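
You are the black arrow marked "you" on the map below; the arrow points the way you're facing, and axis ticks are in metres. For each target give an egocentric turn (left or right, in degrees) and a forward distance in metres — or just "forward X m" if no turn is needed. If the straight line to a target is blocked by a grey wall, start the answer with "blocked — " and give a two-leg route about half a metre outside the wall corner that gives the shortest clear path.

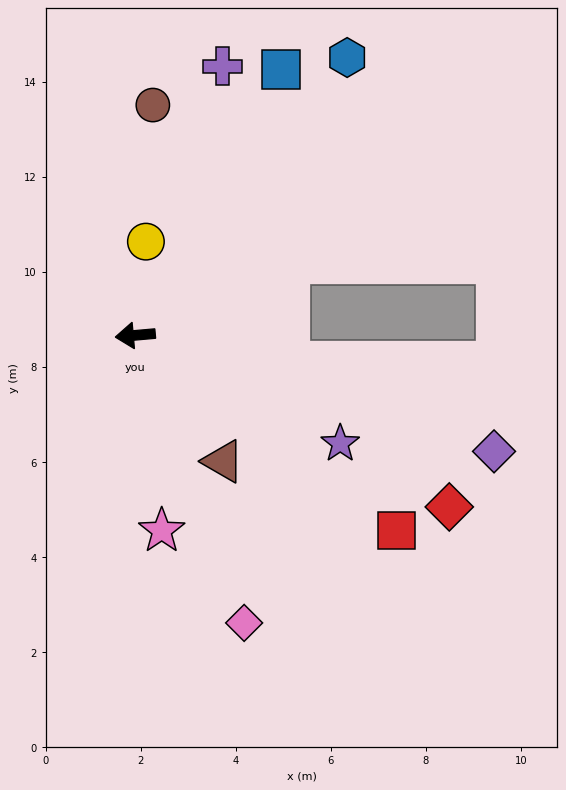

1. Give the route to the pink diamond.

turn left 106°, forward 6.5 m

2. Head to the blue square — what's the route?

turn right 124°, forward 6.4 m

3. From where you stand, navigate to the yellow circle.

turn right 102°, forward 2.0 m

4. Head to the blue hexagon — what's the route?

turn right 132°, forward 7.4 m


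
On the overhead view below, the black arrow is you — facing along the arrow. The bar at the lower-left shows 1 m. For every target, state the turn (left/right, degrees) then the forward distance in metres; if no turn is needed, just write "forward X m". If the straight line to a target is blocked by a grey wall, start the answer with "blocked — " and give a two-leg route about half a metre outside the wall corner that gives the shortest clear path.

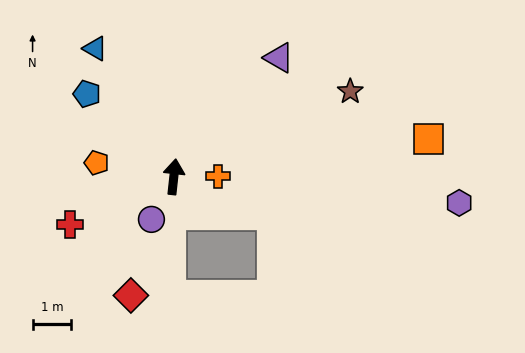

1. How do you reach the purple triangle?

turn right 35°, forward 4.1 m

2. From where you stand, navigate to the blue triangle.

turn left 38°, forward 3.9 m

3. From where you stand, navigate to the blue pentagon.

turn left 53°, forward 3.1 m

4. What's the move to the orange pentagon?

turn left 86°, forward 2.0 m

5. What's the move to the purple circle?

turn left 159°, forward 1.2 m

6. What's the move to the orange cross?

turn right 83°, forward 1.1 m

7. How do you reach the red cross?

turn left 121°, forward 2.9 m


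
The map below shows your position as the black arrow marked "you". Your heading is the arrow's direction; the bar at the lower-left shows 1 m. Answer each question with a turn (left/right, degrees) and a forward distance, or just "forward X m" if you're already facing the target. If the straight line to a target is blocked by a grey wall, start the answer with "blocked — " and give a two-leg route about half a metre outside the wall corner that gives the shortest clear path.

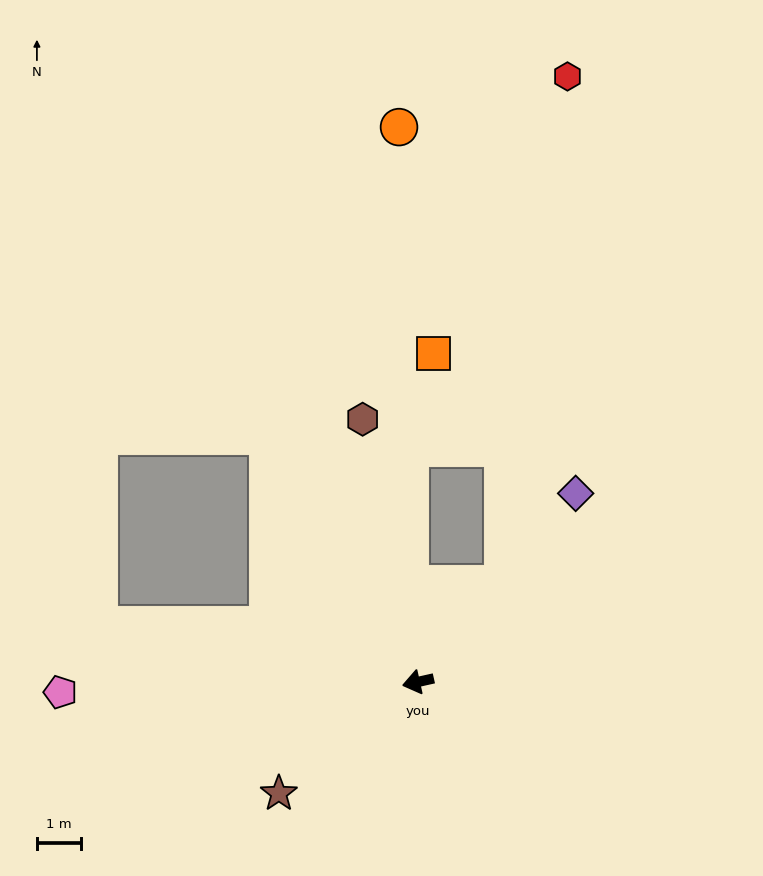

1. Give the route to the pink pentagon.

turn right 11°, forward 8.2 m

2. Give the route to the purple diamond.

turn right 143°, forward 5.6 m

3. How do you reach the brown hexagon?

turn right 91°, forward 6.1 m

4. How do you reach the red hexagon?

blocked — turn right 143°, forward 3.0 m, then turn left 33°, forward 11.7 m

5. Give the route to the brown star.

turn left 26°, forward 4.1 m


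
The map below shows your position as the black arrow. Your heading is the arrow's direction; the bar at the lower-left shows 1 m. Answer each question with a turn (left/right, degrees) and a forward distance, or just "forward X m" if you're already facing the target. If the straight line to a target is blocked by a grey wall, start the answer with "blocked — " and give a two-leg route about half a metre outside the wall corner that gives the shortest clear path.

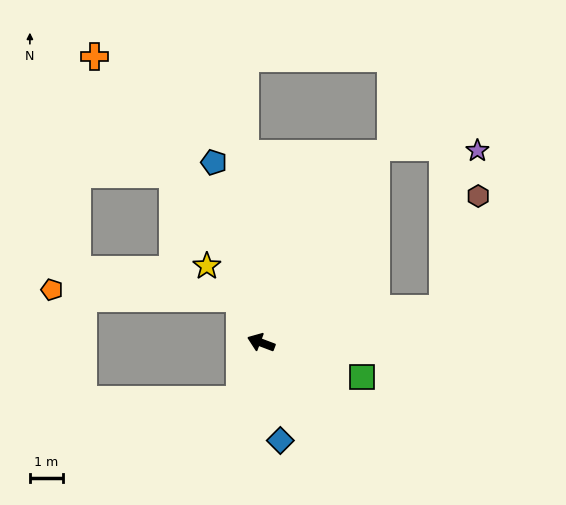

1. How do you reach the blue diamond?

turn left 122°, forward 3.0 m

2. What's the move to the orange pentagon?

blocked — turn right 44°, forward 1.5 m, then turn left 62°, forward 5.7 m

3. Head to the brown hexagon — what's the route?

blocked — turn right 149°, forward 5.6 m, then turn left 62°, forward 3.6 m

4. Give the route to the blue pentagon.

turn right 55°, forward 5.6 m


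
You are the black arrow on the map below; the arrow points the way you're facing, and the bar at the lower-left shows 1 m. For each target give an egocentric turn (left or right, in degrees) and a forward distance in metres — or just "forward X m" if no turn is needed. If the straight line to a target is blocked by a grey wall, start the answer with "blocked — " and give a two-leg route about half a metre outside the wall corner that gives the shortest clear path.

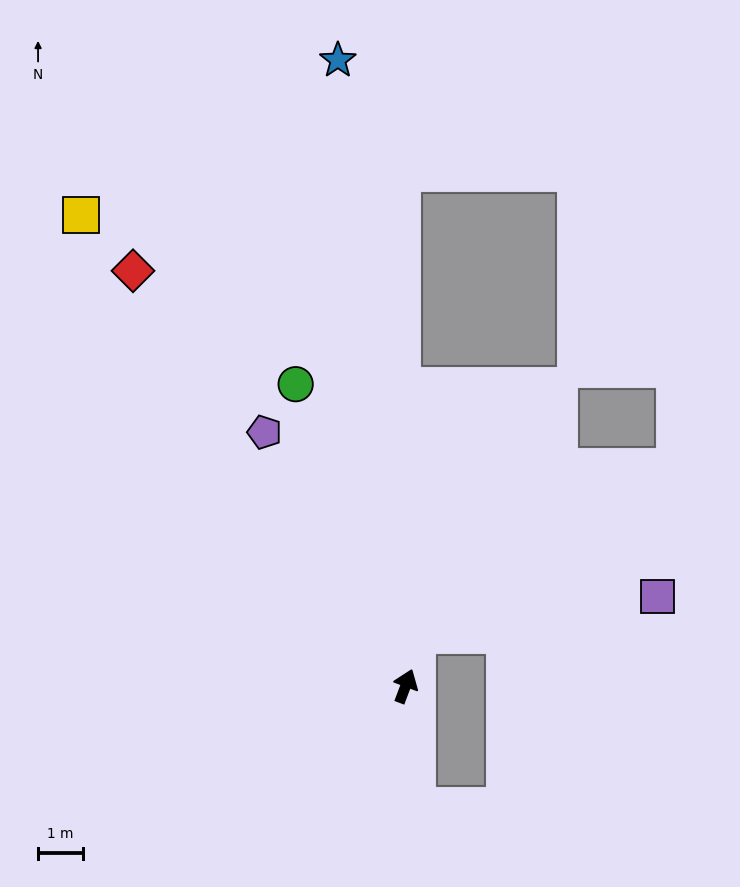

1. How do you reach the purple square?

blocked — turn left 8°, forward 1.2 m, then turn right 69°, forward 5.4 m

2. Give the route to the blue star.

turn left 27°, forward 13.9 m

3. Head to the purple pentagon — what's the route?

turn left 50°, forward 6.4 m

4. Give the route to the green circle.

turn left 41°, forward 7.1 m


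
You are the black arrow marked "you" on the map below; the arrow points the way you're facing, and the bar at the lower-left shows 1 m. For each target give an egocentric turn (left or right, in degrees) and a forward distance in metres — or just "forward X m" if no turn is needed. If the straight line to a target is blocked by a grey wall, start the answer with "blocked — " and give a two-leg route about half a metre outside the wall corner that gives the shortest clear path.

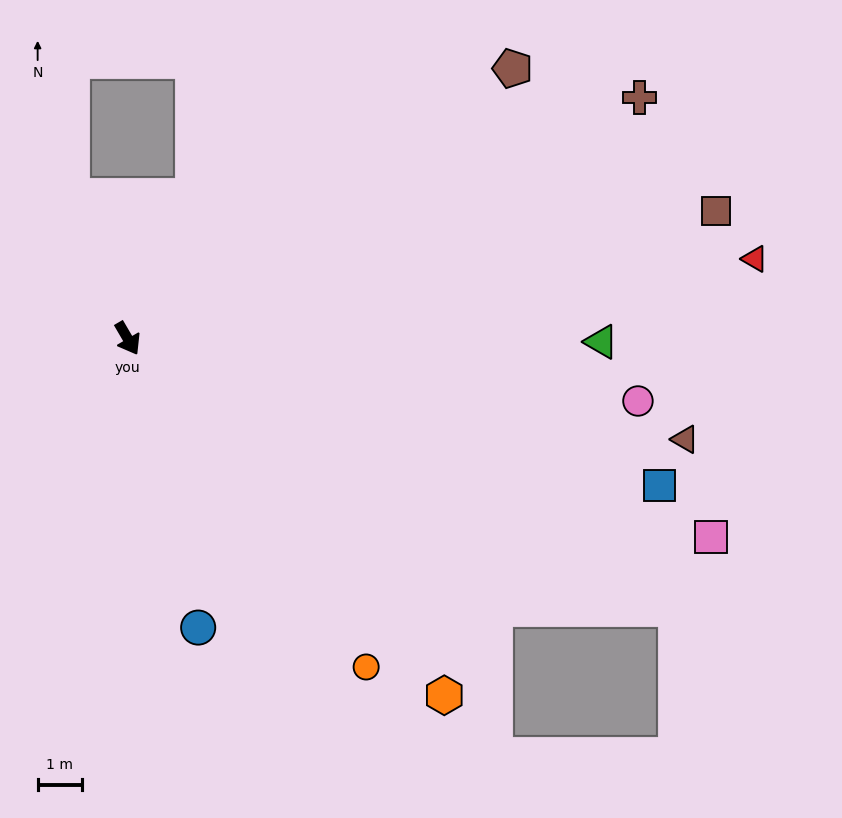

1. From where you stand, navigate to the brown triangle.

turn left 49°, forward 12.8 m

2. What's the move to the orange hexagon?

turn left 11°, forward 10.8 m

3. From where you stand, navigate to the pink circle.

turn left 53°, forward 11.7 m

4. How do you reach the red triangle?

turn left 67°, forward 14.3 m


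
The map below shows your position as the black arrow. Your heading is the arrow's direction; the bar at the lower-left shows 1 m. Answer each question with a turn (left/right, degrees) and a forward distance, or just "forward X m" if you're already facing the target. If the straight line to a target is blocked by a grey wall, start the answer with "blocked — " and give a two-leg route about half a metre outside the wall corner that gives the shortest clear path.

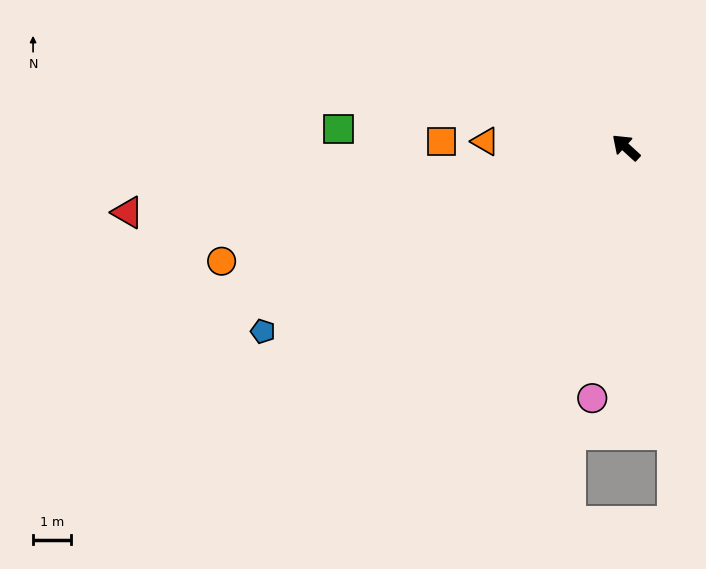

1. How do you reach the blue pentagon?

turn left 69°, forward 10.6 m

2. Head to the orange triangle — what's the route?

turn left 40°, forward 3.7 m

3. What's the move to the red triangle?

turn left 50°, forward 13.1 m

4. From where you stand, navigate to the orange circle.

turn left 58°, forward 11.0 m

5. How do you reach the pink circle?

turn left 125°, forward 6.6 m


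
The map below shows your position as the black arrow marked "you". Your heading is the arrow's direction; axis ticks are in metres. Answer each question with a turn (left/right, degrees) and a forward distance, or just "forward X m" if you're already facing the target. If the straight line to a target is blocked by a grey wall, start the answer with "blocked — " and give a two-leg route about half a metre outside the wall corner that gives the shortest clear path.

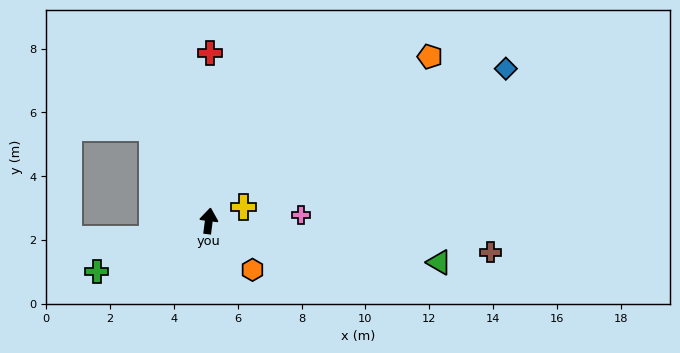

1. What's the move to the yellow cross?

turn right 61°, forward 1.2 m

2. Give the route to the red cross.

turn left 7°, forward 5.3 m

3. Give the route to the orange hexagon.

turn right 131°, forward 2.1 m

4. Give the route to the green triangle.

turn right 93°, forward 7.3 m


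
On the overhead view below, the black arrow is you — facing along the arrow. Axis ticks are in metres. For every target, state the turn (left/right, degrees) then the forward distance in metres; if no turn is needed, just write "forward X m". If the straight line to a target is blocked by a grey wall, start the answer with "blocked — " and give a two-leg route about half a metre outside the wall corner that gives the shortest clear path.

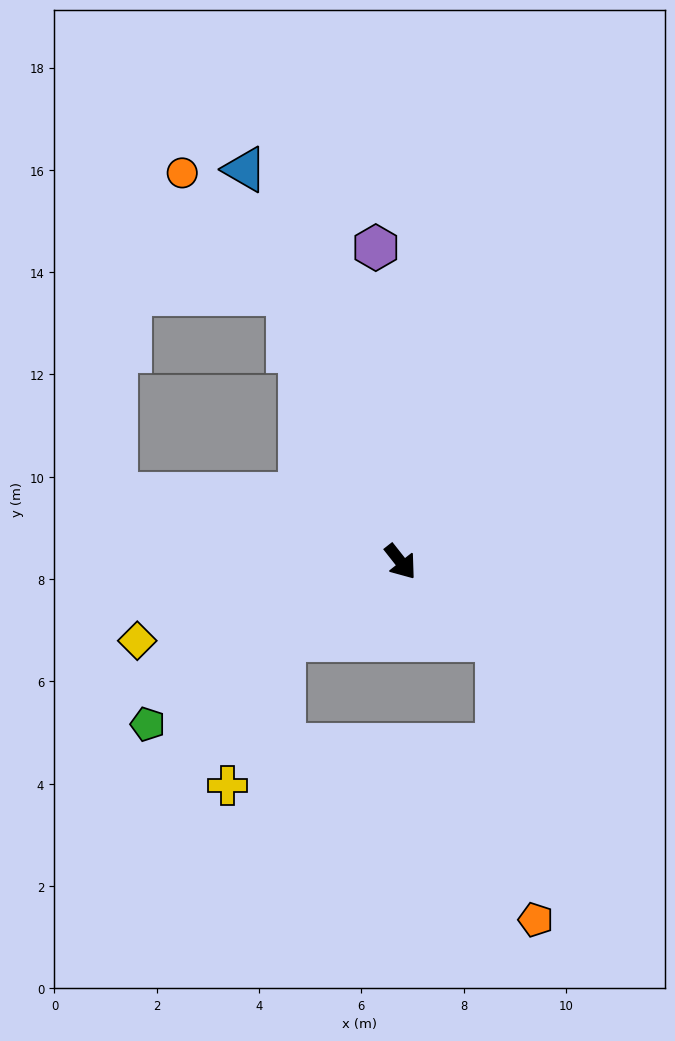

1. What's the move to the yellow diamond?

turn right 112°, forward 5.4 m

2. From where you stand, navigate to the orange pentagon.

blocked — turn left 13°, forward 2.4 m, then turn right 43°, forward 5.5 m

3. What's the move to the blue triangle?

turn left 163°, forward 8.3 m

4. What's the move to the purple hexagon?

turn left 146°, forward 6.2 m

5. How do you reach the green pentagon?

turn right 96°, forward 5.9 m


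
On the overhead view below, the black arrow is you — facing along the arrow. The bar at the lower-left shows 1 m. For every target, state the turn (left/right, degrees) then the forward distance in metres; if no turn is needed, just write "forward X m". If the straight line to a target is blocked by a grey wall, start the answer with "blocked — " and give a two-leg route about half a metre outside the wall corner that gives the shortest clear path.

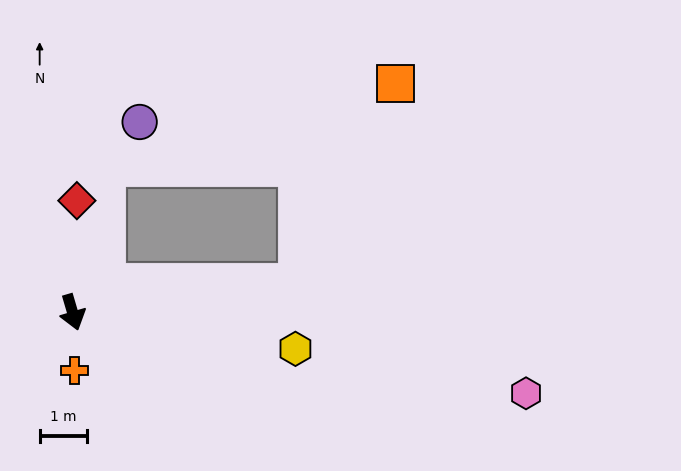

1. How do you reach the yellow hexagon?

turn left 64°, forward 4.7 m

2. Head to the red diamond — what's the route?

turn left 161°, forward 2.3 m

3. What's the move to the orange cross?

turn right 15°, forward 1.2 m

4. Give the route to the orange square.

blocked — turn left 81°, forward 4.8 m, then turn left 57°, forward 4.7 m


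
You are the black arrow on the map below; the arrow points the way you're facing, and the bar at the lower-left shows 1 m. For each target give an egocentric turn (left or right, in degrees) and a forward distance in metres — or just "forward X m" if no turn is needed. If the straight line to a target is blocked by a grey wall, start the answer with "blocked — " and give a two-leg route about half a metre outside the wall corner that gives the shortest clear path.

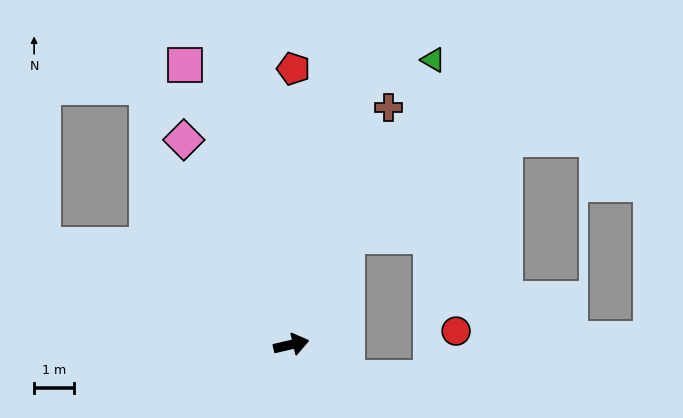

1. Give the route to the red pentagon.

turn left 76°, forward 6.9 m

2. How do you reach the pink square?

turn left 98°, forward 7.5 m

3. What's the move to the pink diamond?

turn left 105°, forward 5.8 m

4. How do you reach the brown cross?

turn left 55°, forward 6.4 m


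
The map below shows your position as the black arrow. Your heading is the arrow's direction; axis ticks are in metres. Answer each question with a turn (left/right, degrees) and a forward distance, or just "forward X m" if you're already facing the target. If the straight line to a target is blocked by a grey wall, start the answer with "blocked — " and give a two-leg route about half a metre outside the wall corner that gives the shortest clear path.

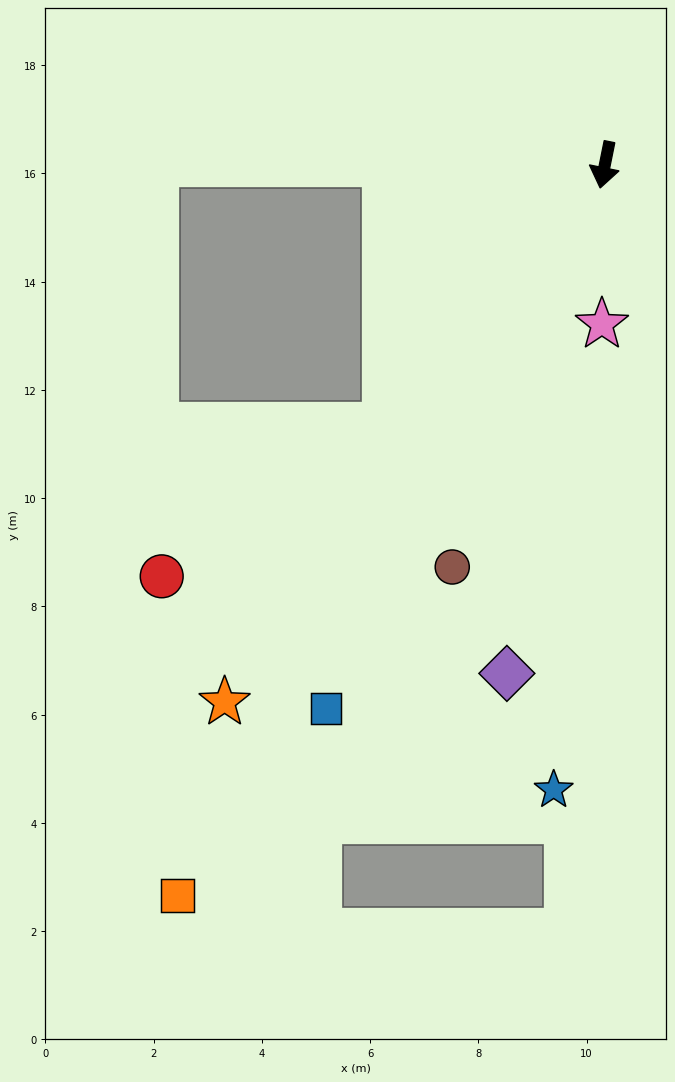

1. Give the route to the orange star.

turn right 24°, forward 12.2 m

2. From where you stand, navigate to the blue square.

turn right 16°, forward 11.3 m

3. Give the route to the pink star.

turn left 10°, forward 2.9 m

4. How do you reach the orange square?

turn right 19°, forward 15.6 m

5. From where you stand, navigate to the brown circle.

turn right 9°, forward 7.9 m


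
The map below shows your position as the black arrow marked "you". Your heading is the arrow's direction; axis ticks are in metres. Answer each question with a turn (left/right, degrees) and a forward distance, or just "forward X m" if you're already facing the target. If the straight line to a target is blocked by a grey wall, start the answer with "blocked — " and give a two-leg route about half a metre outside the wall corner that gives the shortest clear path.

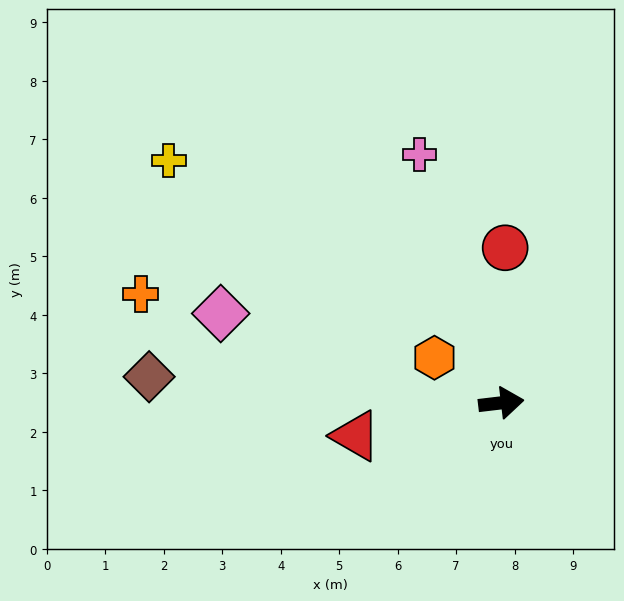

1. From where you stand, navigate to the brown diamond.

turn left 169°, forward 6.0 m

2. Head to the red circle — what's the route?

turn left 82°, forward 2.7 m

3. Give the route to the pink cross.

turn left 101°, forward 4.5 m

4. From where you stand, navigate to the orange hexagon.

turn left 139°, forward 1.4 m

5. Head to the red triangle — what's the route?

turn right 174°, forward 2.6 m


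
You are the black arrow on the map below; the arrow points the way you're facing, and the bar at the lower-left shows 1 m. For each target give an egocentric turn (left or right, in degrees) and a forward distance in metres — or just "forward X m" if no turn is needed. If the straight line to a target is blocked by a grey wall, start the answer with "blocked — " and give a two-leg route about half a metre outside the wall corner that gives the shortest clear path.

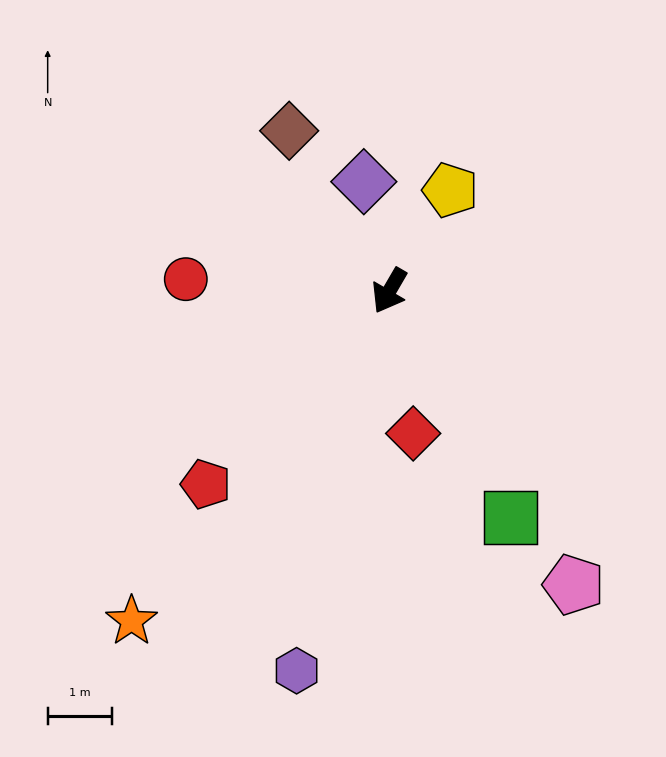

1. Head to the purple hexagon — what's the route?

turn left 16°, forward 6.1 m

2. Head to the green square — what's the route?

turn left 58°, forward 4.0 m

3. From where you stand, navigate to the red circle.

turn right 63°, forward 3.2 m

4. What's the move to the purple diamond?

turn right 137°, forward 1.7 m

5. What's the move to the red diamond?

turn left 40°, forward 2.2 m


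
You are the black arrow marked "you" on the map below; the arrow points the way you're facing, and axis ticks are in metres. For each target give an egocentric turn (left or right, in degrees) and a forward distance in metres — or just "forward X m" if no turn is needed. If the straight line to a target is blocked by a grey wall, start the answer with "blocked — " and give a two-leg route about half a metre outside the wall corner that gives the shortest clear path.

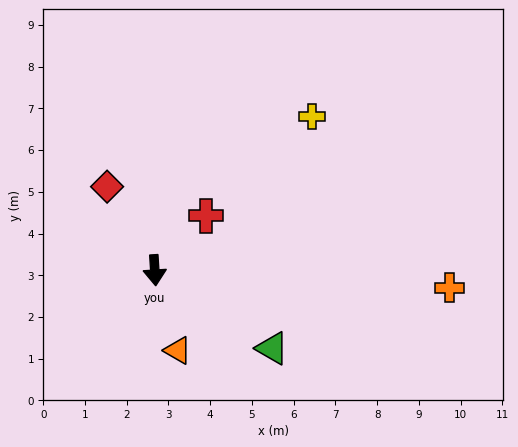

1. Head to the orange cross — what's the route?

turn left 83°, forward 7.1 m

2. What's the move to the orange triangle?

turn left 12°, forward 2.0 m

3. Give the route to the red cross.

turn left 133°, forward 1.8 m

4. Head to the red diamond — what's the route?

turn right 154°, forward 2.3 m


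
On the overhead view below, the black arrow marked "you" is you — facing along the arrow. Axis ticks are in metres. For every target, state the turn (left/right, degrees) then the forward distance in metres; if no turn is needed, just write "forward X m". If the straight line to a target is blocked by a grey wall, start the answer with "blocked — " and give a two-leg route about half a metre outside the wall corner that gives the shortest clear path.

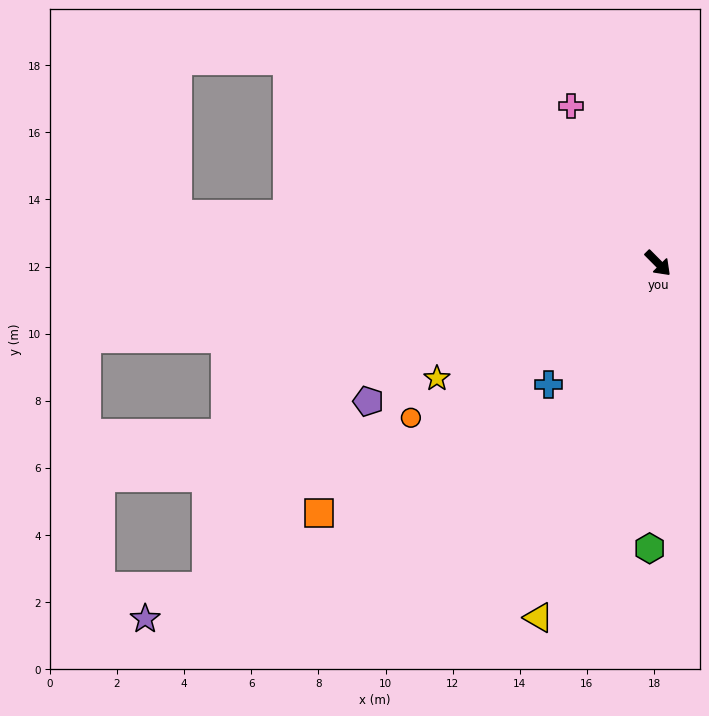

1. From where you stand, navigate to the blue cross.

turn right 87°, forward 4.9 m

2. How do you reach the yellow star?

turn right 107°, forward 7.4 m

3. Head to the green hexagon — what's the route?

turn right 47°, forward 8.5 m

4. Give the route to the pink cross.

turn left 164°, forward 5.4 m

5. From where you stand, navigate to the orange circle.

turn right 103°, forward 8.7 m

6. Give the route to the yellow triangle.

turn right 63°, forward 11.1 m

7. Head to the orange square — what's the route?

turn right 98°, forward 12.5 m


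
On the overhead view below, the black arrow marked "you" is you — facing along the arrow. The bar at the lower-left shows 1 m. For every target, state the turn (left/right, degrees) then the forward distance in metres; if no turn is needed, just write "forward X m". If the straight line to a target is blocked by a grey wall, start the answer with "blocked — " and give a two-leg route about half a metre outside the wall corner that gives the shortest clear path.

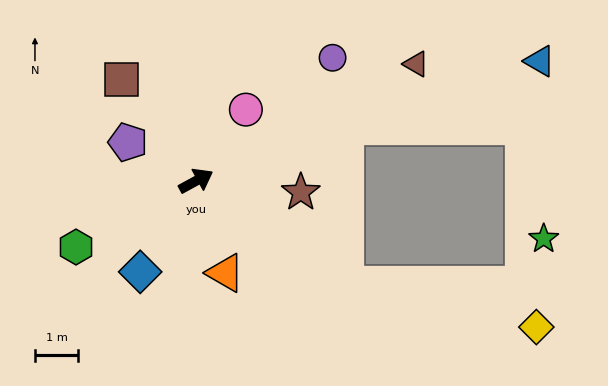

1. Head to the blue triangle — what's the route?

turn right 9°, forward 8.4 m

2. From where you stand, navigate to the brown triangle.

forward 5.8 m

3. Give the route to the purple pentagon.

turn left 122°, forward 1.8 m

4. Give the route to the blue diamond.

turn right 150°, forward 2.5 m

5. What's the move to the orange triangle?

turn right 101°, forward 2.2 m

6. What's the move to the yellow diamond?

blocked — turn right 63°, forward 4.2 m, then turn left 22°, forward 4.5 m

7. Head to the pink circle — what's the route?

turn left 26°, forward 2.0 m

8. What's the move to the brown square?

turn left 98°, forward 2.9 m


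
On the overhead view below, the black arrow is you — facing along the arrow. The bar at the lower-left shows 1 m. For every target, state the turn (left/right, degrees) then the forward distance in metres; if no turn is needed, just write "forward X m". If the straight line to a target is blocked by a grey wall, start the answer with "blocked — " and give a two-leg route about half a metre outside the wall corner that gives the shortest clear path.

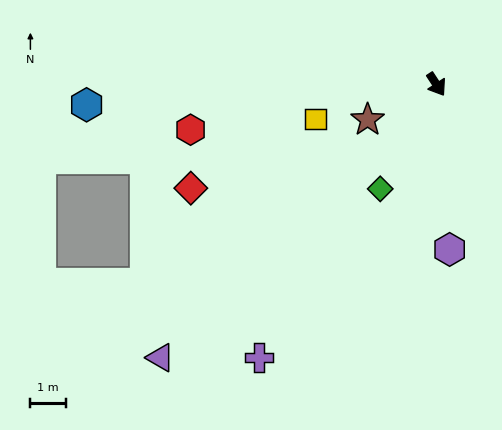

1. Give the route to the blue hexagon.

turn right 120°, forward 9.8 m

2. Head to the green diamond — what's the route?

turn right 61°, forward 3.3 m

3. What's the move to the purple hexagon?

turn right 29°, forward 4.6 m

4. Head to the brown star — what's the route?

turn right 96°, forward 2.2 m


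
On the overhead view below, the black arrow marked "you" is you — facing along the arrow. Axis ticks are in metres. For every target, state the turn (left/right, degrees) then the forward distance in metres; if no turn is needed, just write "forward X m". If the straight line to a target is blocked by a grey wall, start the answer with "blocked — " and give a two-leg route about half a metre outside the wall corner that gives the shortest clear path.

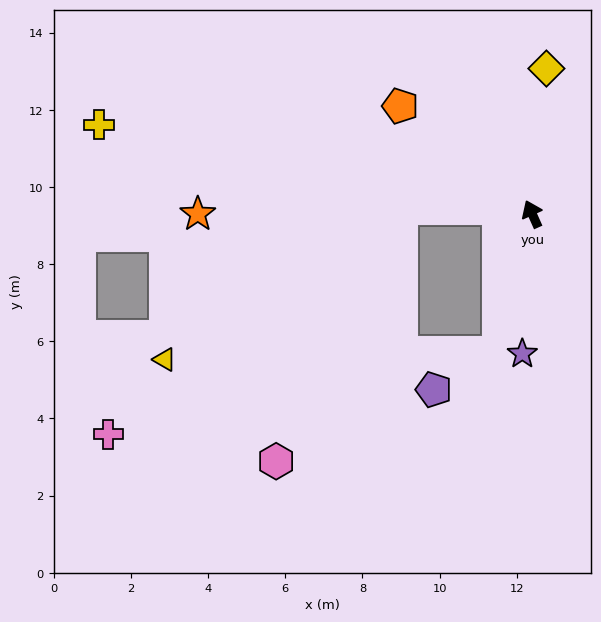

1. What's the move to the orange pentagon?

turn left 27°, forward 4.4 m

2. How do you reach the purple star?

turn left 152°, forward 3.6 m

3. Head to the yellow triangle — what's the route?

blocked — turn left 142°, forward 3.7 m, then turn right 75°, forward 8.7 m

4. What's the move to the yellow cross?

turn left 54°, forward 11.5 m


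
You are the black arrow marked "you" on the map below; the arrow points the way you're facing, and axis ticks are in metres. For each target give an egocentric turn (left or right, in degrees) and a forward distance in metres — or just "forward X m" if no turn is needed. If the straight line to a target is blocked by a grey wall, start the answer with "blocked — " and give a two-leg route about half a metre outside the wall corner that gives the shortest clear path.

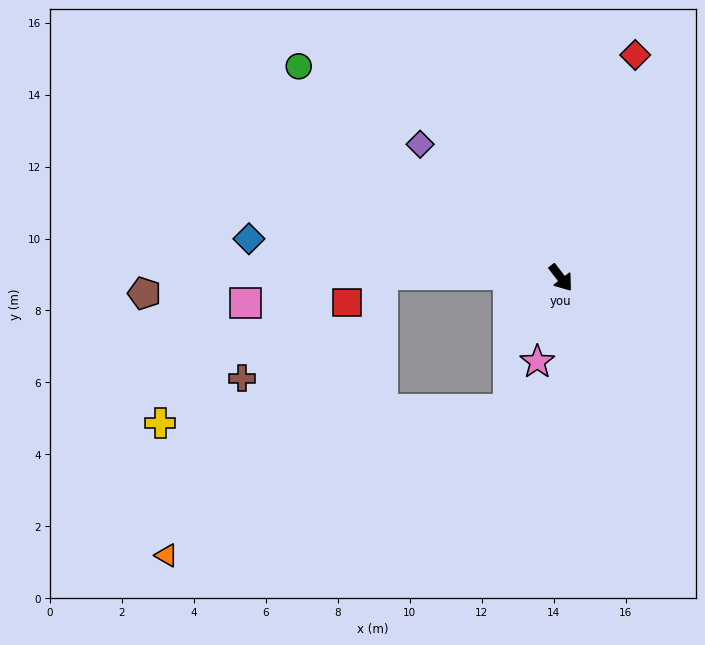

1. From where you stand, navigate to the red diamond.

turn left 124°, forward 6.5 m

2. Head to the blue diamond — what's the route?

turn right 135°, forward 8.7 m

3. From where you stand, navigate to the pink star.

turn right 53°, forward 2.4 m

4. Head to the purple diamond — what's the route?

turn right 171°, forward 5.4 m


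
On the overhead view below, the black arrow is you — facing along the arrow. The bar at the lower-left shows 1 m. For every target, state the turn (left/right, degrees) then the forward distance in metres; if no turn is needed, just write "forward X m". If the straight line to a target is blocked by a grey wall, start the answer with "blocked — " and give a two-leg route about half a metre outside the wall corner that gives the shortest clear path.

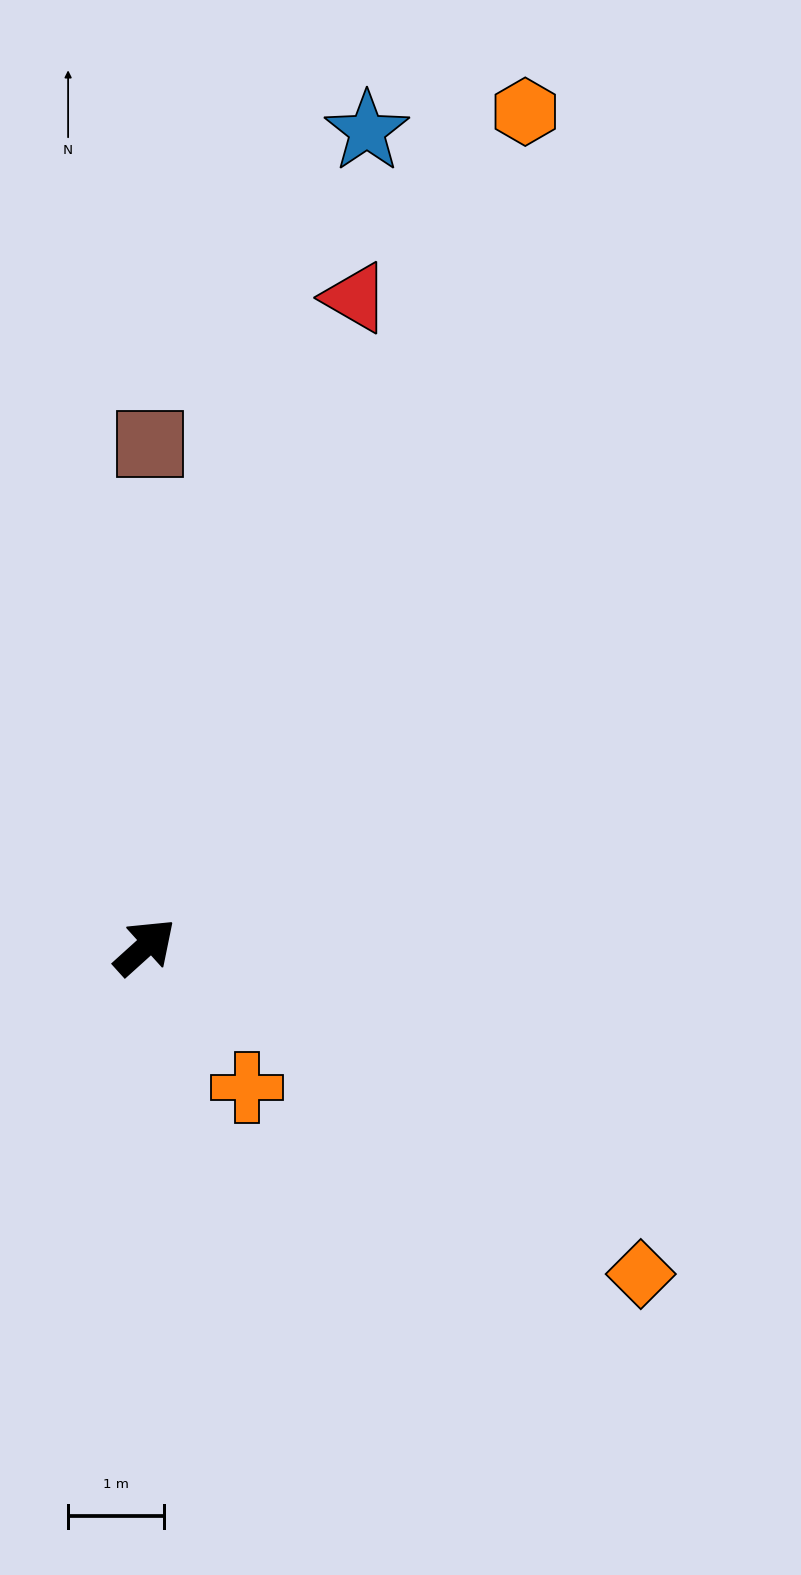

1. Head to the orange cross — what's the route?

turn right 96°, forward 1.8 m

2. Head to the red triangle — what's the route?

turn left 30°, forward 7.1 m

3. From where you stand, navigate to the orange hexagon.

turn left 23°, forward 9.6 m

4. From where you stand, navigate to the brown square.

turn left 47°, forward 5.3 m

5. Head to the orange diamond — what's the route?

turn right 76°, forward 6.2 m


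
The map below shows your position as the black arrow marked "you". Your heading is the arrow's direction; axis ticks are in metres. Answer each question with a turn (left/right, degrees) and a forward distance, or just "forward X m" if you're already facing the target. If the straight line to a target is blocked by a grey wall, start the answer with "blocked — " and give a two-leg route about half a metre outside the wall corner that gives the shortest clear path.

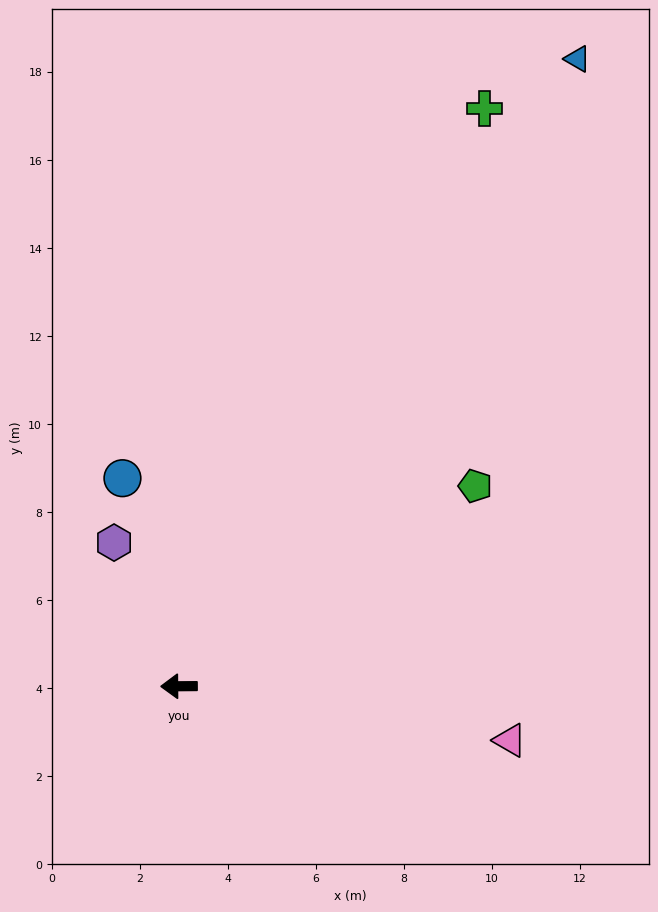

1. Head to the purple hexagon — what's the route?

turn right 66°, forward 3.6 m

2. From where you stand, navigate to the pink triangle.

turn left 170°, forward 7.6 m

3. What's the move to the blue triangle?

turn right 123°, forward 16.9 m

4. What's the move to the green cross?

turn right 118°, forward 14.8 m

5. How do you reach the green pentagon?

turn right 146°, forward 8.1 m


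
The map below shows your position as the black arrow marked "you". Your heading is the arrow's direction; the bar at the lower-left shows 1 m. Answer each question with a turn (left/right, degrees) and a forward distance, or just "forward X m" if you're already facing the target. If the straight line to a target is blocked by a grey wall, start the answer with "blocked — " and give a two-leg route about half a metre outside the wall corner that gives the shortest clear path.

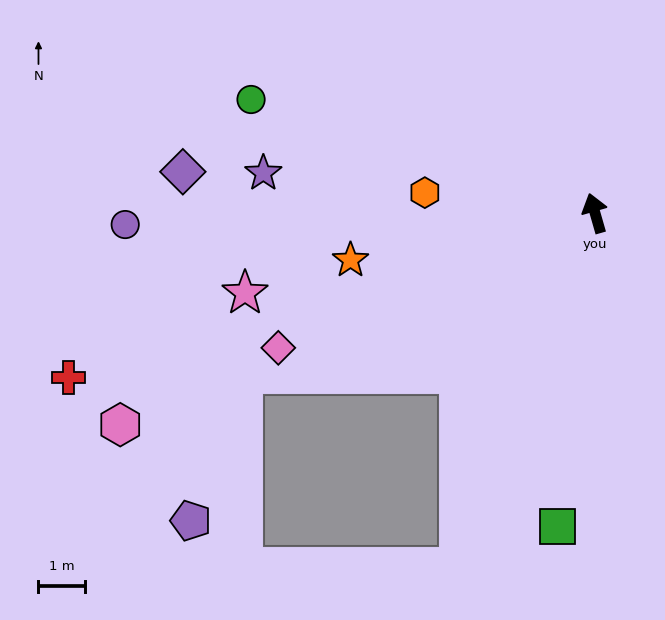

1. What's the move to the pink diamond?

turn left 97°, forward 7.4 m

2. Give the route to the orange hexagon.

turn left 67°, forward 3.7 m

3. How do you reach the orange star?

turn left 85°, forward 5.4 m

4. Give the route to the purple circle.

turn left 75°, forward 10.1 m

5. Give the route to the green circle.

turn left 56°, forward 7.8 m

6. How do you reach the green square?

turn left 157°, forward 6.8 m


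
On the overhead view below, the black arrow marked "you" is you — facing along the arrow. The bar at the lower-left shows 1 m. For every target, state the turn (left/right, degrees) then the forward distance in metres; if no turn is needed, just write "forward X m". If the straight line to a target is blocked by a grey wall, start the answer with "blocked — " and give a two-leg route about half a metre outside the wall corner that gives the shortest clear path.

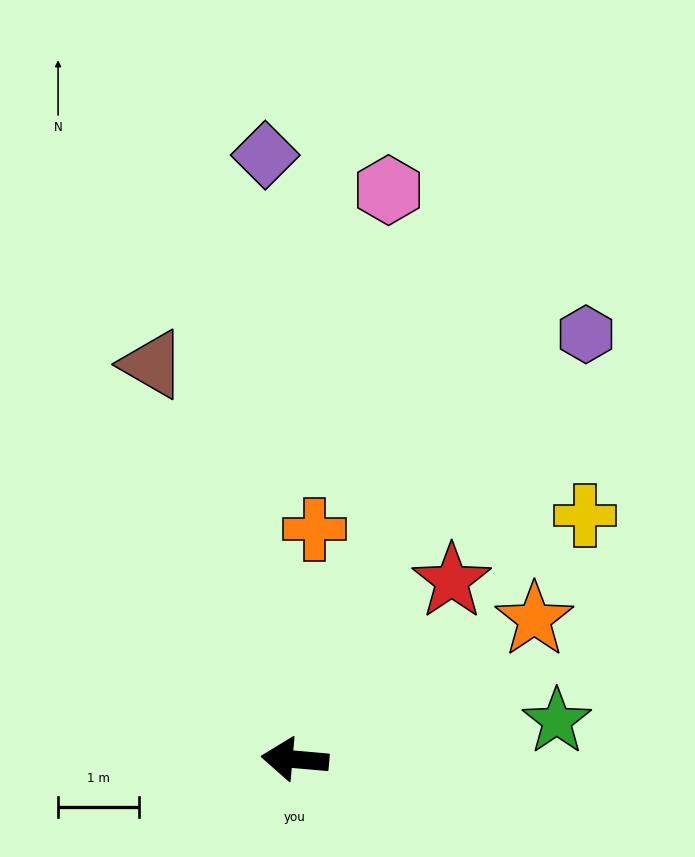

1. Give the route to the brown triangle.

turn right 65°, forward 5.2 m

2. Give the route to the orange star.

turn right 145°, forward 3.4 m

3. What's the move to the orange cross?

turn right 90°, forward 2.9 m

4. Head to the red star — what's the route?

turn right 126°, forward 2.9 m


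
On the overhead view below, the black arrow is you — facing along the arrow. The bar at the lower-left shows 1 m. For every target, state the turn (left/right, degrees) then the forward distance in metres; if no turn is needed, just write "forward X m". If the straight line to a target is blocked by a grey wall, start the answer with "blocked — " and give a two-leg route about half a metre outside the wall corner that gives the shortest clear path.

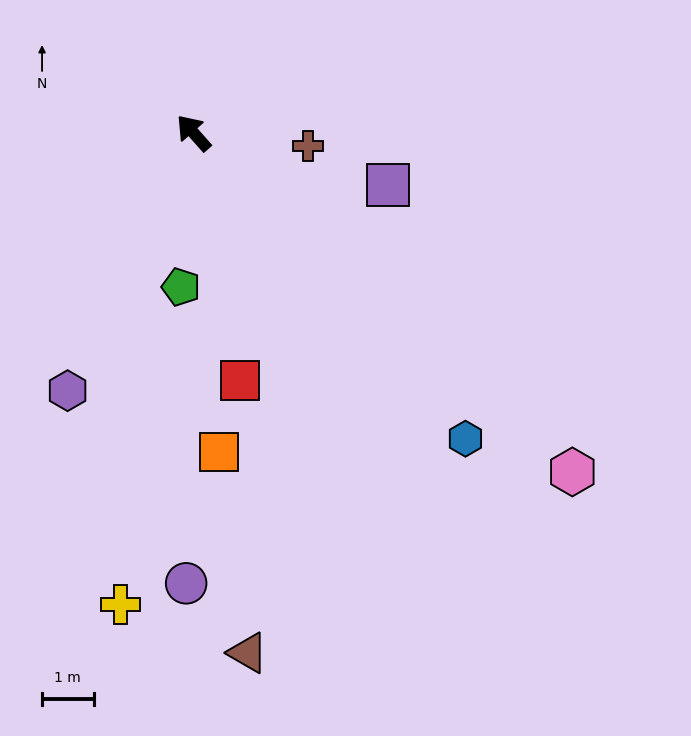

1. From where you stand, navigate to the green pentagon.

turn left 134°, forward 3.0 m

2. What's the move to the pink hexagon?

turn right 173°, forward 9.9 m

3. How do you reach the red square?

turn left 149°, forward 4.9 m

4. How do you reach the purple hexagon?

turn left 112°, forward 5.6 m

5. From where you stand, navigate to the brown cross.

turn right 138°, forward 2.2 m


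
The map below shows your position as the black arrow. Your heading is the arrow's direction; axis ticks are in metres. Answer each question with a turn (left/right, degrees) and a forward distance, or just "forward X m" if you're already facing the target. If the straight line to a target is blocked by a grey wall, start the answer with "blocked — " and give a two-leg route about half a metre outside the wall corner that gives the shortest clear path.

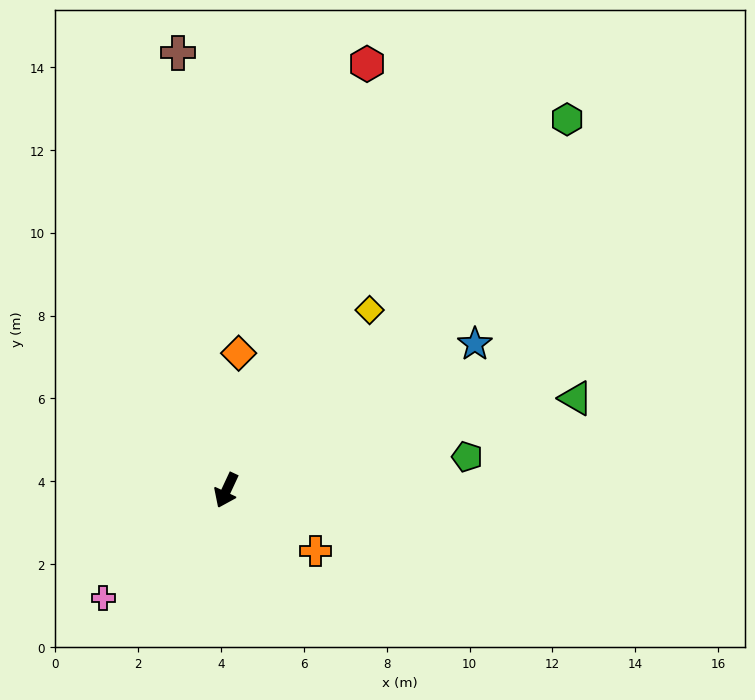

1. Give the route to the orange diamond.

turn right 160°, forward 3.3 m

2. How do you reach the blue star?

turn left 145°, forward 7.0 m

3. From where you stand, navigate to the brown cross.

turn right 149°, forward 10.6 m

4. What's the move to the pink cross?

turn right 24°, forward 3.9 m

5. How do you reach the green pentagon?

turn left 123°, forward 5.9 m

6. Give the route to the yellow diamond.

turn left 167°, forward 5.6 m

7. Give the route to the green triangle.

turn left 130°, forward 8.7 m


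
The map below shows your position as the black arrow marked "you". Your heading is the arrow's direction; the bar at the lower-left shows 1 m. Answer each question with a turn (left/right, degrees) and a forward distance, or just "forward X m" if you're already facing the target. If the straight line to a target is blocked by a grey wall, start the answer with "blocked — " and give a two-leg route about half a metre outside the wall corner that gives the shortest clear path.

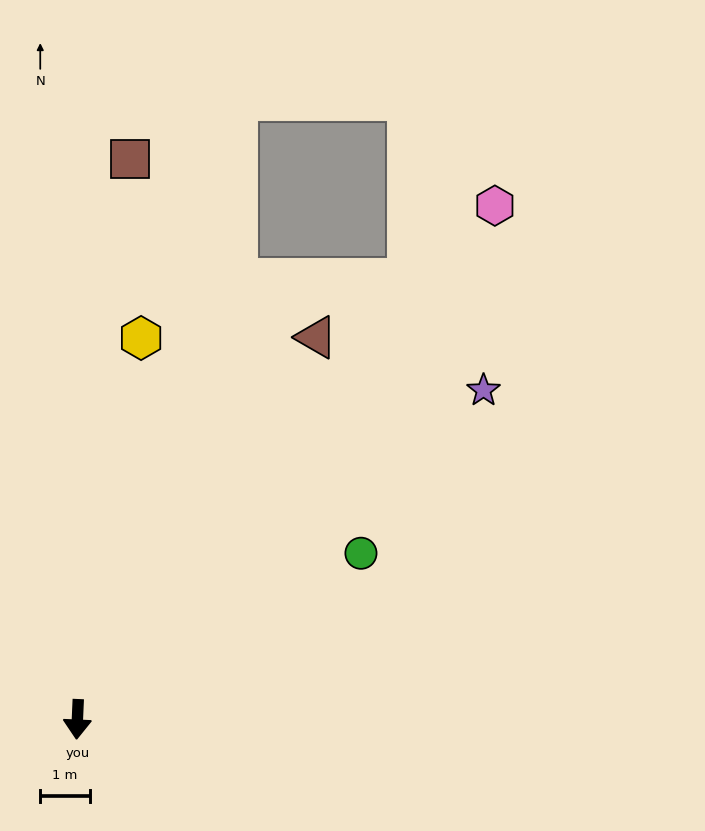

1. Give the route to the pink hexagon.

turn left 143°, forward 13.4 m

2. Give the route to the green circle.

turn left 123°, forward 6.6 m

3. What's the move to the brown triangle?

turn left 150°, forward 9.1 m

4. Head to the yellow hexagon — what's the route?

turn left 173°, forward 7.8 m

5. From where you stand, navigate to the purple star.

turn left 132°, forward 10.6 m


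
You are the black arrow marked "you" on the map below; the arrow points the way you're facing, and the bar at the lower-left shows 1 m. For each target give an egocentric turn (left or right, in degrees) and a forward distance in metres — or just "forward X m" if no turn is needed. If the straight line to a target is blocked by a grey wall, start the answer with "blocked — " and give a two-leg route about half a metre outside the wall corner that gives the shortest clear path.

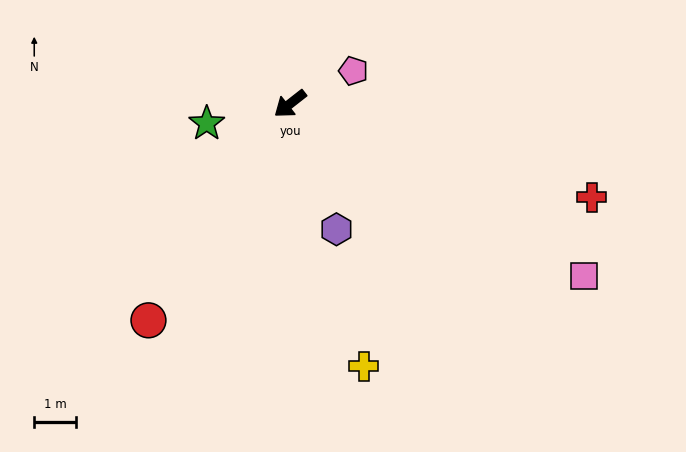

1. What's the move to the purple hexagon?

turn left 72°, forward 3.2 m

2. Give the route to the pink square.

turn left 112°, forward 8.2 m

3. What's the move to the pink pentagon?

turn left 169°, forward 1.7 m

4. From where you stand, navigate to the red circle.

turn left 19°, forward 6.3 m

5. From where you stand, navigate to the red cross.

turn left 125°, forward 7.6 m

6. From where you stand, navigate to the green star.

turn right 25°, forward 2.1 m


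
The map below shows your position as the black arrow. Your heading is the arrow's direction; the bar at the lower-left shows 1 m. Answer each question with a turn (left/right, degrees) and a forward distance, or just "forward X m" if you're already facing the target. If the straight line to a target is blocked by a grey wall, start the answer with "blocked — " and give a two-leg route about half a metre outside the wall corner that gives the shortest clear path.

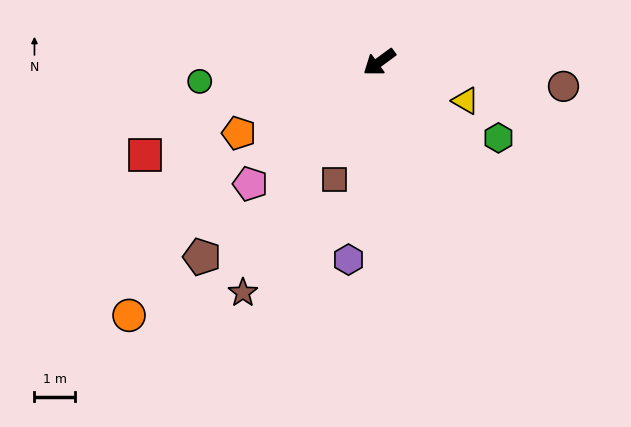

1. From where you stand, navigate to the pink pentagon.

turn left 7°, forward 4.4 m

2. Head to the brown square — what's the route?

turn left 33°, forward 3.1 m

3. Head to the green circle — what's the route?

turn right 30°, forward 4.4 m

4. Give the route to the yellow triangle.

turn left 120°, forward 2.3 m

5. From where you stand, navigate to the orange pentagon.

turn right 9°, forward 3.9 m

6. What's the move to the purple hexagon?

turn left 45°, forward 4.9 m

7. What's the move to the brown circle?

turn left 136°, forward 4.6 m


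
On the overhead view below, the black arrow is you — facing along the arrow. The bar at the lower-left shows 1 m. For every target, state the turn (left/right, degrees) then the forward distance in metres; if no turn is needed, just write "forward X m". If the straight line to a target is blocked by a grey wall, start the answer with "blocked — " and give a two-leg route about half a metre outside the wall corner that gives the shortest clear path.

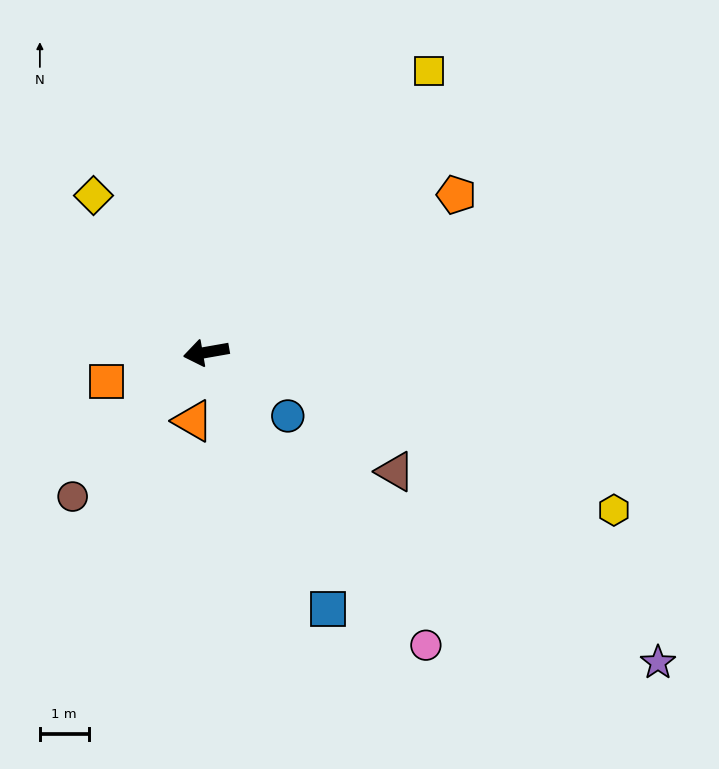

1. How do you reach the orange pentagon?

turn right 158°, forward 6.1 m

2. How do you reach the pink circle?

turn left 117°, forward 7.5 m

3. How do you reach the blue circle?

turn left 132°, forward 2.1 m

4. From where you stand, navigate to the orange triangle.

turn left 69°, forward 1.4 m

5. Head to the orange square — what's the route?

turn left 6°, forward 2.1 m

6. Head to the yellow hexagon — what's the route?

turn left 149°, forward 9.0 m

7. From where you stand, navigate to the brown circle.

turn left 37°, forward 4.0 m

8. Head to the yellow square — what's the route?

turn right 138°, forward 7.4 m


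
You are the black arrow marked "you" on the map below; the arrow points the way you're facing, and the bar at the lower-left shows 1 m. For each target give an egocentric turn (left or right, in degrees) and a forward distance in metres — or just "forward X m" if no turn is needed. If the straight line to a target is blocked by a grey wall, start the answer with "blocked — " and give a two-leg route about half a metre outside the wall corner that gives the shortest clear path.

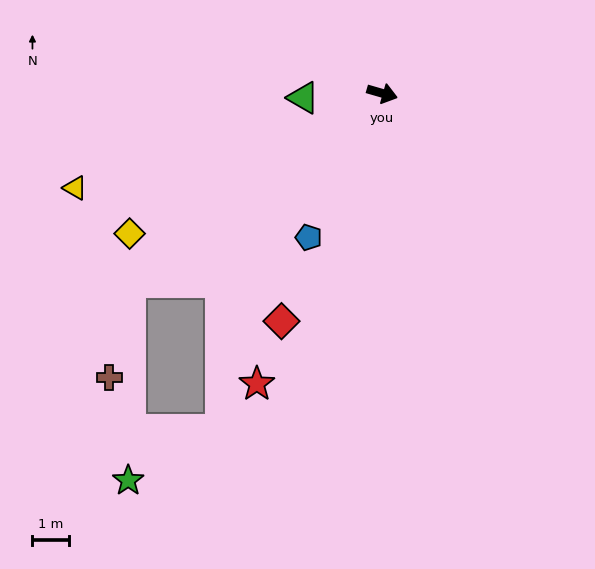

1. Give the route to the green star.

blocked — turn right 127°, forward 8.6 m, then turn left 52°, forward 5.4 m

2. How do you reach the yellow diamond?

turn right 135°, forward 7.9 m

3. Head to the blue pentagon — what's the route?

turn right 101°, forward 4.4 m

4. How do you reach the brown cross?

blocked — turn right 127°, forward 8.6 m, then turn left 40°, forward 2.7 m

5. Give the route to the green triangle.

turn right 161°, forward 2.2 m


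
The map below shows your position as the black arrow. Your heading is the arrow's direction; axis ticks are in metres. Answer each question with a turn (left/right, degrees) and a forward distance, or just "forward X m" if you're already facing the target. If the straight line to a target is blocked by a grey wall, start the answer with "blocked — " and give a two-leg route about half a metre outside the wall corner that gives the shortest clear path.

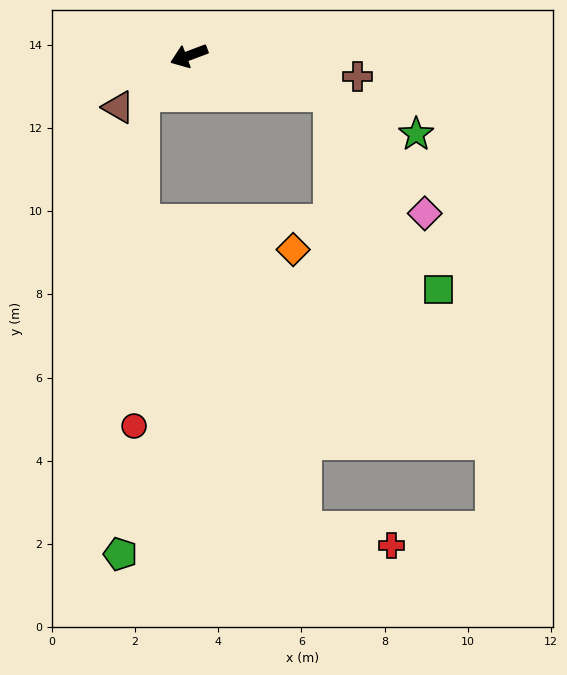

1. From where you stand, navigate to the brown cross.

turn left 152°, forward 4.1 m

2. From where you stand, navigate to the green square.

blocked — turn left 144°, forward 3.5 m, then turn right 45°, forward 5.4 m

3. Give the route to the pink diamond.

blocked — turn left 144°, forward 3.5 m, then turn right 36°, forward 3.6 m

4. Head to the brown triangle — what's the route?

turn left 16°, forward 2.1 m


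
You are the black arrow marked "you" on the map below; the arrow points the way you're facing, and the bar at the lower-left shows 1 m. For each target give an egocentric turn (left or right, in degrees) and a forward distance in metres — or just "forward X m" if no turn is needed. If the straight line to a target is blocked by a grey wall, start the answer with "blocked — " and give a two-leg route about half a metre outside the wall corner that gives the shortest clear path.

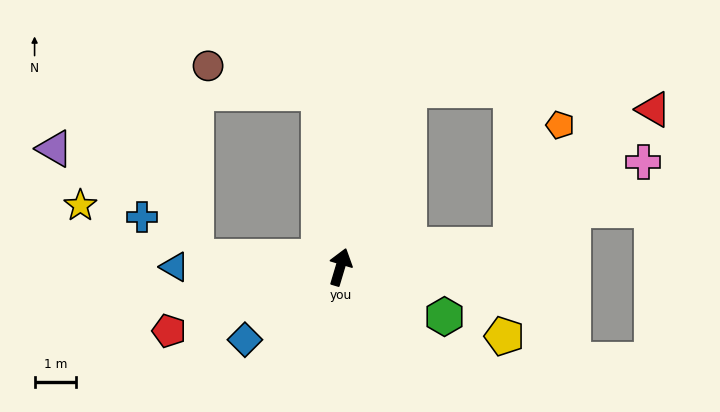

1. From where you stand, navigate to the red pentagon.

turn left 127°, forward 4.4 m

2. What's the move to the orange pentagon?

blocked — turn right 66°, forward 4.1 m, then turn left 60°, forward 3.1 m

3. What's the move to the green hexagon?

turn right 99°, forward 2.8 m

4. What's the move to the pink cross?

blocked — turn right 66°, forward 4.1 m, then turn left 25°, forward 3.8 m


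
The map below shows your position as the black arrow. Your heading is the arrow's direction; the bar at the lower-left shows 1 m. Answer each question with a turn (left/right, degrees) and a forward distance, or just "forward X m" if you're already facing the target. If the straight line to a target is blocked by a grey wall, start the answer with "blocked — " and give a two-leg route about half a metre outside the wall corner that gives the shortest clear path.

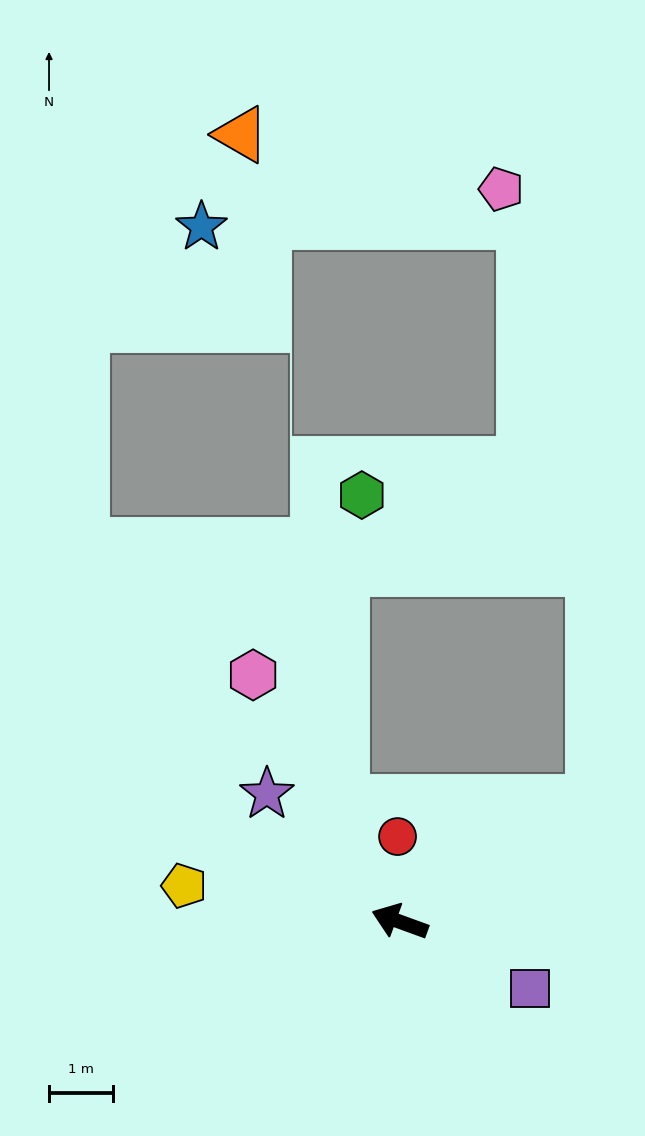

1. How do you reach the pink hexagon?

turn right 39°, forward 4.5 m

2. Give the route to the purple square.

turn left 173°, forward 2.3 m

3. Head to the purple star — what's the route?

turn right 24°, forward 2.9 m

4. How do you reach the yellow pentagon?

turn left 11°, forward 3.4 m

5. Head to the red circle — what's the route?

turn right 69°, forward 1.3 m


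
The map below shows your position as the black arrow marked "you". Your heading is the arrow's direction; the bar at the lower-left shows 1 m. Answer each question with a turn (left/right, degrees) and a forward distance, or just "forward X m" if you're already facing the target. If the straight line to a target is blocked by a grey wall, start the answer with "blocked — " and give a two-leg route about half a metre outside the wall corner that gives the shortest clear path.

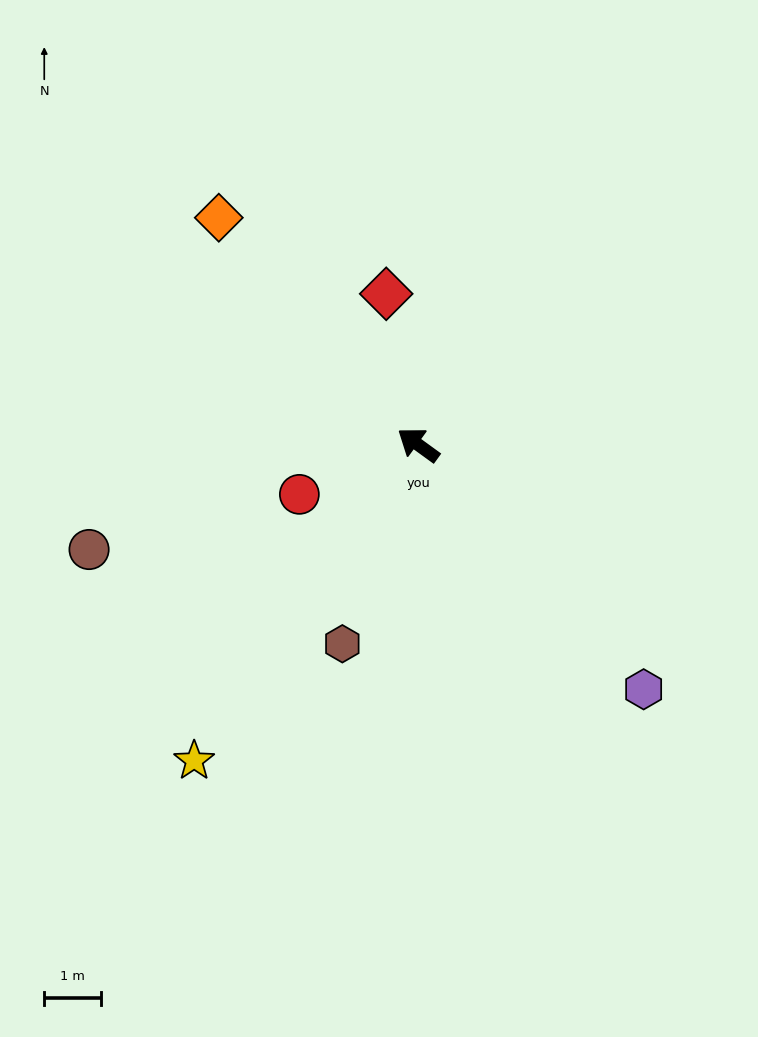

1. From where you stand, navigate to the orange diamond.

turn right 13°, forward 5.3 m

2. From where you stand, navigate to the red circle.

turn left 59°, forward 2.3 m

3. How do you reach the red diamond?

turn right 42°, forward 2.7 m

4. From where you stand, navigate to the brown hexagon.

turn left 105°, forward 3.8 m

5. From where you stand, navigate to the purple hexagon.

turn left 169°, forward 5.9 m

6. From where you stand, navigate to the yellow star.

turn left 91°, forward 6.8 m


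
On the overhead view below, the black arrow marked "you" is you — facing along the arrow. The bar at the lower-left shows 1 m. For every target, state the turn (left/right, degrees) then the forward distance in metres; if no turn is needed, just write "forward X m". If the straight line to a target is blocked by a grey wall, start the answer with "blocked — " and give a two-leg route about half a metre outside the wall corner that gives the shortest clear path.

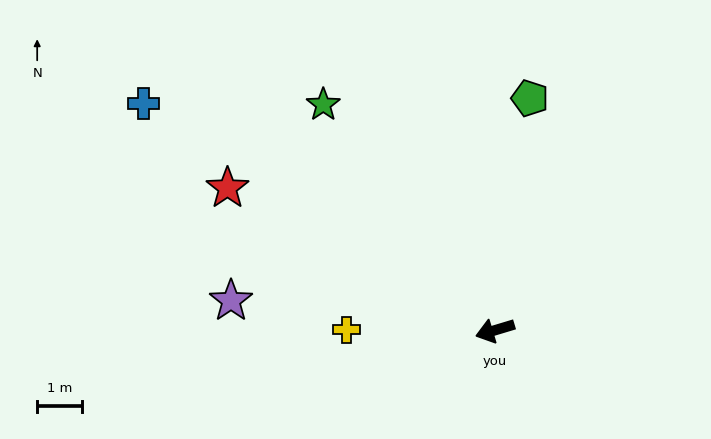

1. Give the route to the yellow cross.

turn right 17°, forward 3.3 m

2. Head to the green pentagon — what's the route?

turn right 115°, forward 5.3 m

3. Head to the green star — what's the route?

turn right 69°, forward 6.4 m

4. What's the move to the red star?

turn right 45°, forward 6.8 m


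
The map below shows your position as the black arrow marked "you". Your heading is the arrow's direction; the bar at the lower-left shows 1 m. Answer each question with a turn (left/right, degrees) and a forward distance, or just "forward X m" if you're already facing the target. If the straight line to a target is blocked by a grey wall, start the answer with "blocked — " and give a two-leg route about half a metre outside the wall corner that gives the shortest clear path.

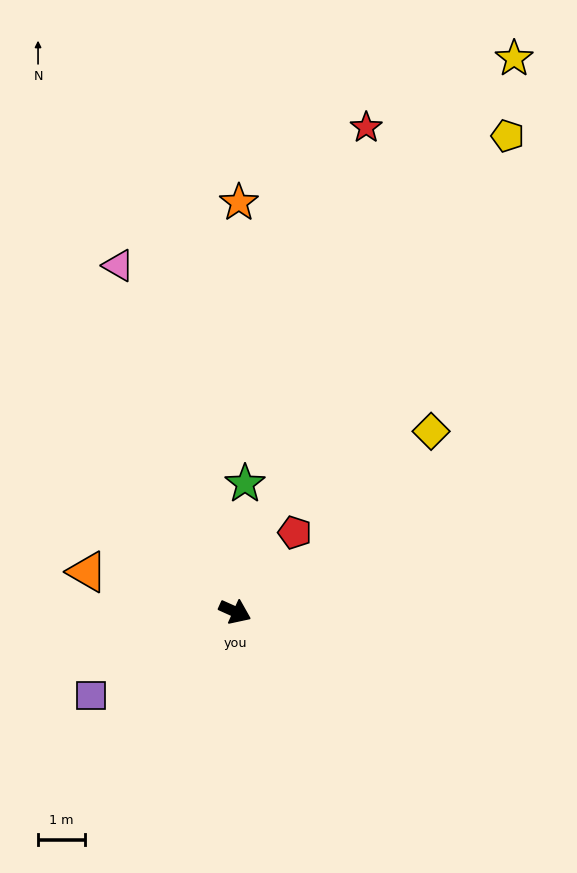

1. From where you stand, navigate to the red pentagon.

turn left 77°, forward 2.1 m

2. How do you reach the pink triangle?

turn left 133°, forward 7.9 m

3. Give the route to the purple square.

turn right 126°, forward 3.6 m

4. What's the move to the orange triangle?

turn right 171°, forward 3.3 m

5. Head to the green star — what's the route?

turn left 110°, forward 2.8 m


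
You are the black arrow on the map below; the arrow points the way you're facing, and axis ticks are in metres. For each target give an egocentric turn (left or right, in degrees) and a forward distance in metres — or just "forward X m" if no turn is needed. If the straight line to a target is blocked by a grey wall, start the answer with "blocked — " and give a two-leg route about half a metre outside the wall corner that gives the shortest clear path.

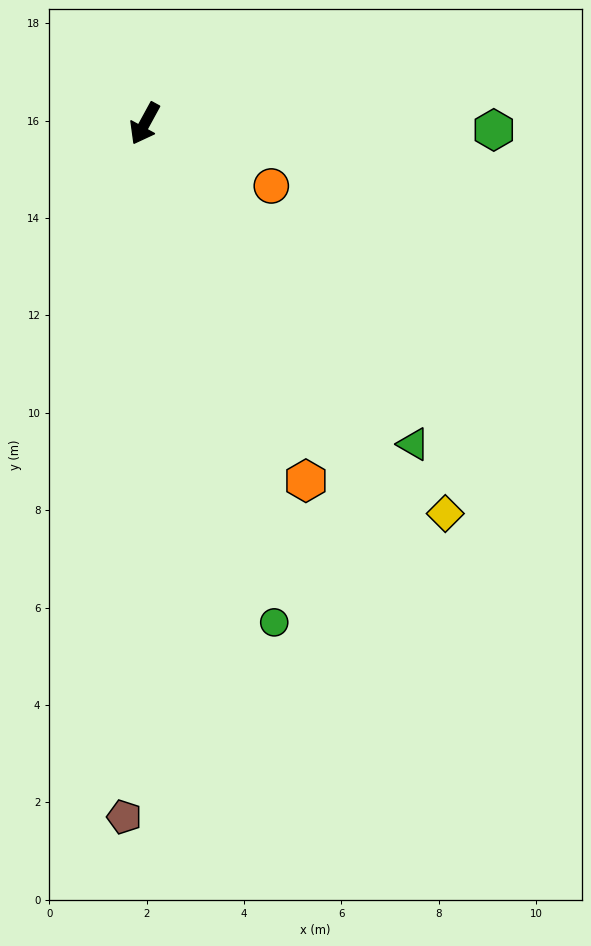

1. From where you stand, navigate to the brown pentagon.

turn left 27°, forward 14.2 m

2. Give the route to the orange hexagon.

turn left 53°, forward 8.0 m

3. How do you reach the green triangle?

turn left 69°, forward 8.6 m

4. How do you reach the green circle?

turn left 43°, forward 10.6 m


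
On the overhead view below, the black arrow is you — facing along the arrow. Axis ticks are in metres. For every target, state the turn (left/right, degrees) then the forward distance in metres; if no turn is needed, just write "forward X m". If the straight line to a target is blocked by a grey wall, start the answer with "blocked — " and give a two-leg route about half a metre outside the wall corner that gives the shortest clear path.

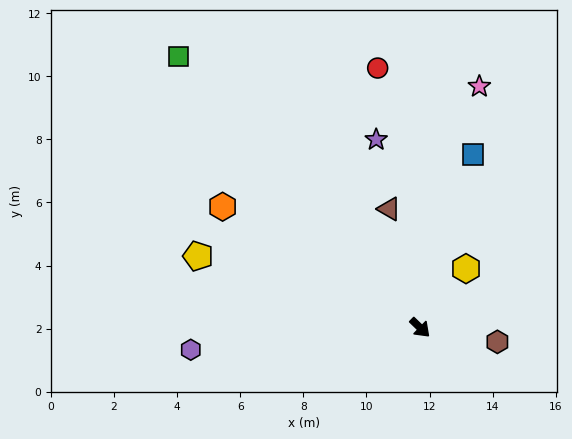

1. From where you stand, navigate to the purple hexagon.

turn right 130°, forward 7.3 m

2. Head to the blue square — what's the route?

turn left 117°, forward 5.7 m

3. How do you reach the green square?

turn left 176°, forward 11.5 m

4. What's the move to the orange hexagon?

turn right 167°, forward 7.3 m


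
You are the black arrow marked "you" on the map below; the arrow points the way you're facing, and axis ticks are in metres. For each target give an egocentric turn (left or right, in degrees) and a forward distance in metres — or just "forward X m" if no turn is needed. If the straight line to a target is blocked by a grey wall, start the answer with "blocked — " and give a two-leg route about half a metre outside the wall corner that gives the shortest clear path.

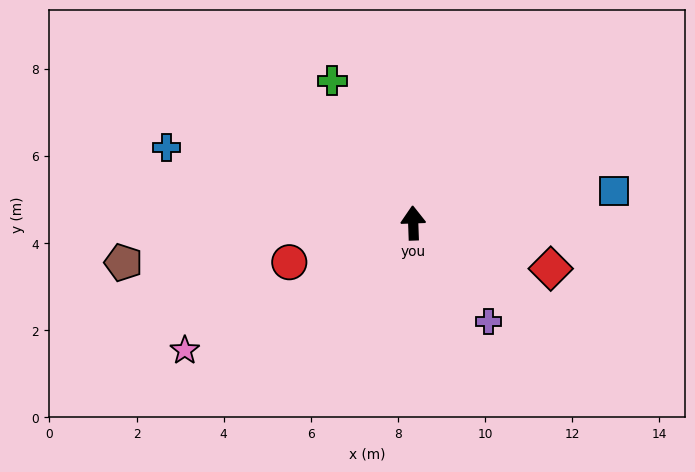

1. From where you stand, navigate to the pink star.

turn left 117°, forward 6.0 m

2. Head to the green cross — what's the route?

turn left 28°, forward 3.8 m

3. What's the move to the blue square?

turn right 83°, forward 4.7 m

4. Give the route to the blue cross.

turn left 71°, forward 5.9 m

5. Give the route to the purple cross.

turn right 145°, forward 2.8 m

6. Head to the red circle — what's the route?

turn left 106°, forward 3.0 m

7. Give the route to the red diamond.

turn right 110°, forward 3.3 m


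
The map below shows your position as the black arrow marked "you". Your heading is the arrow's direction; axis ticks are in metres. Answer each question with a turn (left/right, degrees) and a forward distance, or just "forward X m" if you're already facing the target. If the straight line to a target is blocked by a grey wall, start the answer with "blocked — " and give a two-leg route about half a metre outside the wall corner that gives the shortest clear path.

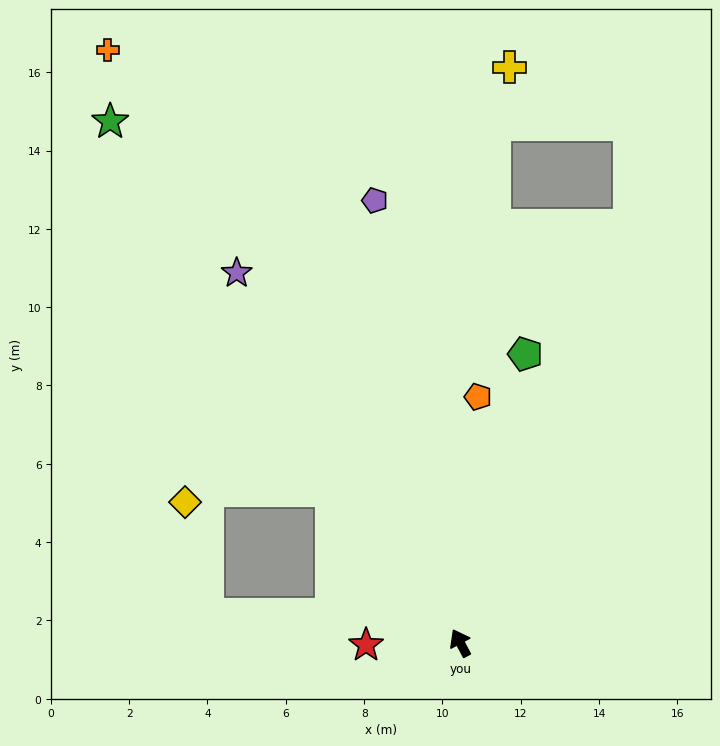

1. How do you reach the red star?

turn left 63°, forward 2.4 m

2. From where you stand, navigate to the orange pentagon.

turn right 32°, forward 6.3 m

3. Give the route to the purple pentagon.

turn right 17°, forward 11.5 m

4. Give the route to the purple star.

turn left 3°, forward 11.0 m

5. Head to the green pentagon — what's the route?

turn right 41°, forward 7.6 m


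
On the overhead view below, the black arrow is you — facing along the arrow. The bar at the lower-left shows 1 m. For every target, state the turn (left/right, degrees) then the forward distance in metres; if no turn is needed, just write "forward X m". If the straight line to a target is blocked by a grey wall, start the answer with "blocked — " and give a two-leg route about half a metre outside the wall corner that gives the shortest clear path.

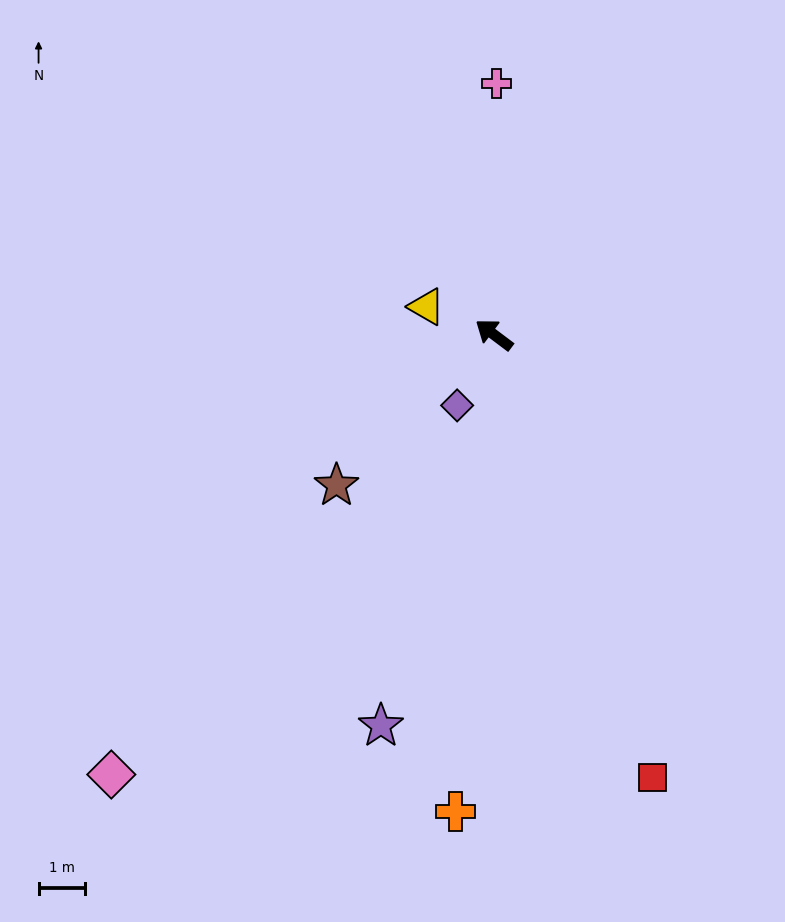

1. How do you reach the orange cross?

turn left 122°, forward 10.3 m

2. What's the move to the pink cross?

turn right 54°, forward 5.4 m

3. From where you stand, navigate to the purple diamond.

turn left 99°, forward 1.7 m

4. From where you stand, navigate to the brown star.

turn left 81°, forward 4.7 m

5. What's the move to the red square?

turn left 147°, forward 10.2 m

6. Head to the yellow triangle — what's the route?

turn left 14°, forward 1.6 m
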